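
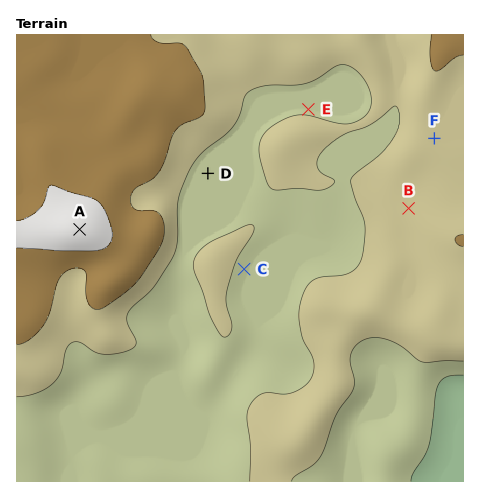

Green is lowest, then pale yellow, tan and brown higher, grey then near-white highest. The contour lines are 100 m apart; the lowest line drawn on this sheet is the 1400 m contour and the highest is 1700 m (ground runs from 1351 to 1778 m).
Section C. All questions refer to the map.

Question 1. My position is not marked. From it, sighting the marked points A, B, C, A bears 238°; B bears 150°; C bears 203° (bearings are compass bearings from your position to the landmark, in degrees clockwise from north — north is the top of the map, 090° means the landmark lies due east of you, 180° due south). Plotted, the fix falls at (329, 72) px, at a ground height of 1500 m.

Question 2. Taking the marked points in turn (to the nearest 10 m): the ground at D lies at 1480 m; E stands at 1480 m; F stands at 1550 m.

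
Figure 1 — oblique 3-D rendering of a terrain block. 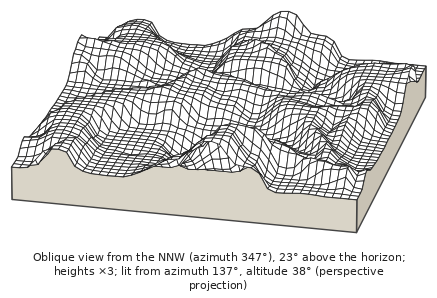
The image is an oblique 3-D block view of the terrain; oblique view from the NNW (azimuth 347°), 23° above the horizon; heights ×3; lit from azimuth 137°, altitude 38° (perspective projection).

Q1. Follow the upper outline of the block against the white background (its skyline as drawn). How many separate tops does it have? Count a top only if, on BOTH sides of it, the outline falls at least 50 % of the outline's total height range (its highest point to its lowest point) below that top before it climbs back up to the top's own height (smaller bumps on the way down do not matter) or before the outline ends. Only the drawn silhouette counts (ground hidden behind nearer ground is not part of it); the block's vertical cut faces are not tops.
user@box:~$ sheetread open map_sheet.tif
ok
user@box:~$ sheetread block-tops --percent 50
0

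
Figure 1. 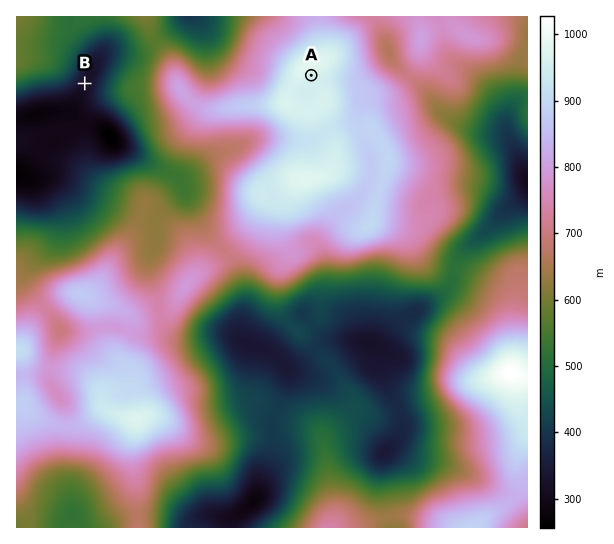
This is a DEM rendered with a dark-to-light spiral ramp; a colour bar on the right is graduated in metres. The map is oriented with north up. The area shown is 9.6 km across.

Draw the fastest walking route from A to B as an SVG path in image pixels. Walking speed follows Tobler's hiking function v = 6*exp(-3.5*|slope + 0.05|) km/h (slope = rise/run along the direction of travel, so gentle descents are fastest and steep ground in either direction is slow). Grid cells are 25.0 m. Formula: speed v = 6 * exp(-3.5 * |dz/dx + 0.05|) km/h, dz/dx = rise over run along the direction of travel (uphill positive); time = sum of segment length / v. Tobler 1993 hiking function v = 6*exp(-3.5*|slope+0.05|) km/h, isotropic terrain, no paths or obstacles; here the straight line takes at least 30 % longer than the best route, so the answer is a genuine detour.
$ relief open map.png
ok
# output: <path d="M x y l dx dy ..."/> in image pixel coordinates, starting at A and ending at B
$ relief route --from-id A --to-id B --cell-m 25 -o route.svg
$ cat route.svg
<path d="M311 75l-16 8-4 0-13 7-5 5-75 38-24 0-72-36-11-11-5-3-1 0"/>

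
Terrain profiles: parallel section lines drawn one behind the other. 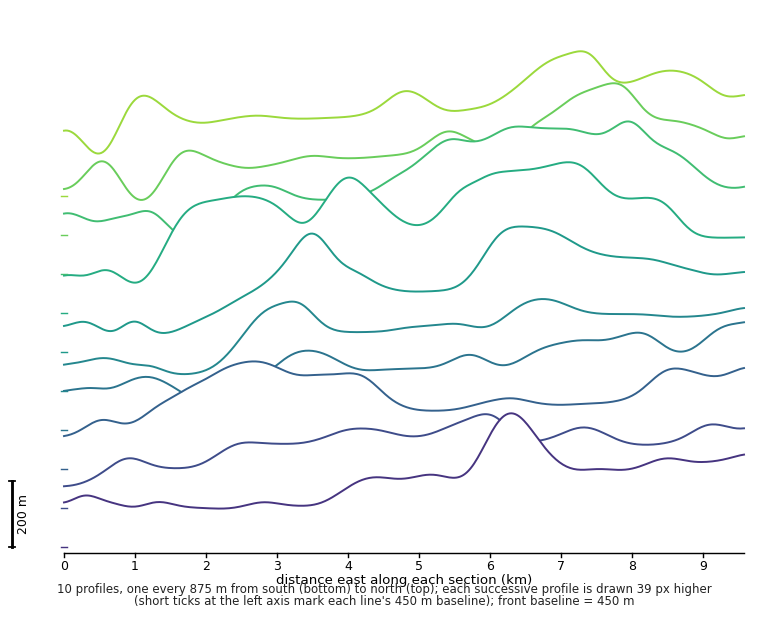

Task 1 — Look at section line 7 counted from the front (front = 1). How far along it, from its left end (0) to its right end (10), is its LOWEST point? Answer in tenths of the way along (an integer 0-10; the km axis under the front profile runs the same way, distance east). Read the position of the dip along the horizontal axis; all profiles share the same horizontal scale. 1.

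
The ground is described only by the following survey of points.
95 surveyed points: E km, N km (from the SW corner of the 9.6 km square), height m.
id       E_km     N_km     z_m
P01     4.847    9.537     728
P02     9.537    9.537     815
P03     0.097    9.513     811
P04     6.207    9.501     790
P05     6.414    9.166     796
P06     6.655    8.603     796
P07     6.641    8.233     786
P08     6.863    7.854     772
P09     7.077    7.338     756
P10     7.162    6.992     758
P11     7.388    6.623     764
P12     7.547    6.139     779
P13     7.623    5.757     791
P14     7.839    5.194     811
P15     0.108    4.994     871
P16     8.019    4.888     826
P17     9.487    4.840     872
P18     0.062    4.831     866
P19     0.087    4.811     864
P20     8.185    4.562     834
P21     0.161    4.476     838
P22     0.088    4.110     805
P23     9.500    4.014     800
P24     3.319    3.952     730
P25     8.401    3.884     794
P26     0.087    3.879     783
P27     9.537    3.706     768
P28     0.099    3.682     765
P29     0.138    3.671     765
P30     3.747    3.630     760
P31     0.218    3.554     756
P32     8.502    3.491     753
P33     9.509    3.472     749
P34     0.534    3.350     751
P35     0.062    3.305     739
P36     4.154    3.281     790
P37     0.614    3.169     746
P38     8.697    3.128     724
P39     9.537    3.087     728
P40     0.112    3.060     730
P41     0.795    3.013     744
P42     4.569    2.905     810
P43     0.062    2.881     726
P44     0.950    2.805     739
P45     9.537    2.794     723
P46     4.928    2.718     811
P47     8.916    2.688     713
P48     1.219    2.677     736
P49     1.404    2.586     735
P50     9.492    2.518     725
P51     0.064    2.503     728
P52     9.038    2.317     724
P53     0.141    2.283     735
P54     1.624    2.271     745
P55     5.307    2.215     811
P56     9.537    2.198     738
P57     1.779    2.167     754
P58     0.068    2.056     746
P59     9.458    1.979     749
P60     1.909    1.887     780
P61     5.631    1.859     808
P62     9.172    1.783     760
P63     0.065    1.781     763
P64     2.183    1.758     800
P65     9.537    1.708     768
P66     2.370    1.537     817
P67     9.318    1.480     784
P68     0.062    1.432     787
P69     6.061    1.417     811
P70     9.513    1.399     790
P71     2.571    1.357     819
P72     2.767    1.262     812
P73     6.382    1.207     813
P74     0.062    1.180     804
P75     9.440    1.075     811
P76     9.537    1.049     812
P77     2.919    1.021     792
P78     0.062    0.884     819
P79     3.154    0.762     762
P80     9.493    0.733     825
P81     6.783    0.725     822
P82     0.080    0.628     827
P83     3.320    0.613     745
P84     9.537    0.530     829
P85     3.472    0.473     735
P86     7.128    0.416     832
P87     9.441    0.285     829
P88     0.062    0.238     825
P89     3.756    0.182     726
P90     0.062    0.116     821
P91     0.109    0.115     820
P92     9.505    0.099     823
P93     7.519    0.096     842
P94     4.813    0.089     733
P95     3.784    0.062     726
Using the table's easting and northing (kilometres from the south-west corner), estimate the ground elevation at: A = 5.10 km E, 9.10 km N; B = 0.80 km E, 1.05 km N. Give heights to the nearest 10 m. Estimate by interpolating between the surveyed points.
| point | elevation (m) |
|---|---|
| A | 720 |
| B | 820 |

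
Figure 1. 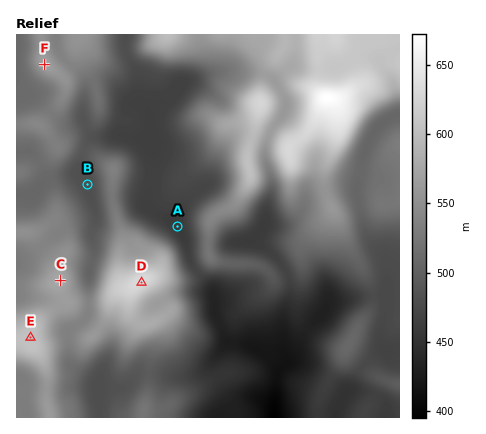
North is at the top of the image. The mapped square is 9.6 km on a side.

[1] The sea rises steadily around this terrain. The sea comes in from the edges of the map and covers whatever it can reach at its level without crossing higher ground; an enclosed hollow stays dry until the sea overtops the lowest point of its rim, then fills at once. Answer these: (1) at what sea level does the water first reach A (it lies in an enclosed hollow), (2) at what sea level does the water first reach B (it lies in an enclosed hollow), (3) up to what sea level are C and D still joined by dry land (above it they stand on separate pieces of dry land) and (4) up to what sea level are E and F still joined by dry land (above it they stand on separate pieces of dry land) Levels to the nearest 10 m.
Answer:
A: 470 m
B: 490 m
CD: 540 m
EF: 510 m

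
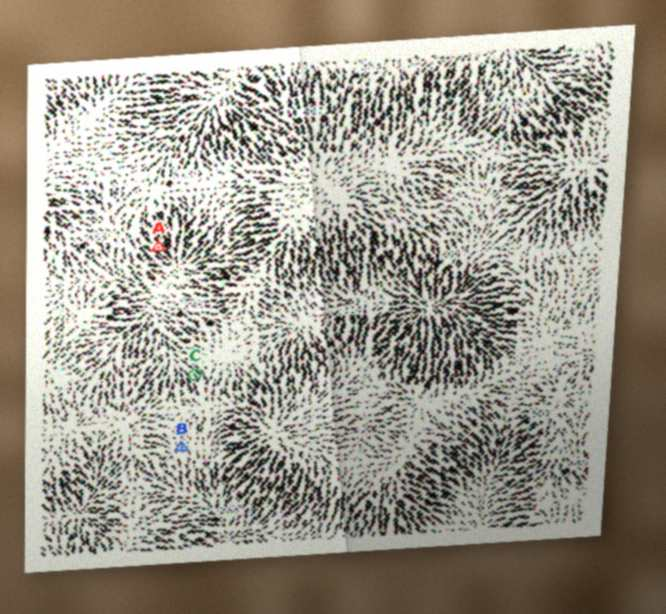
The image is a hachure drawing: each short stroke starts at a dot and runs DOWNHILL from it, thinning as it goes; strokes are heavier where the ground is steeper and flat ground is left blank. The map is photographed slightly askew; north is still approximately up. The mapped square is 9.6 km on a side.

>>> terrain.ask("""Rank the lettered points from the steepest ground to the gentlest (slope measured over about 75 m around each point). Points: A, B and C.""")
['A', 'C', 'B']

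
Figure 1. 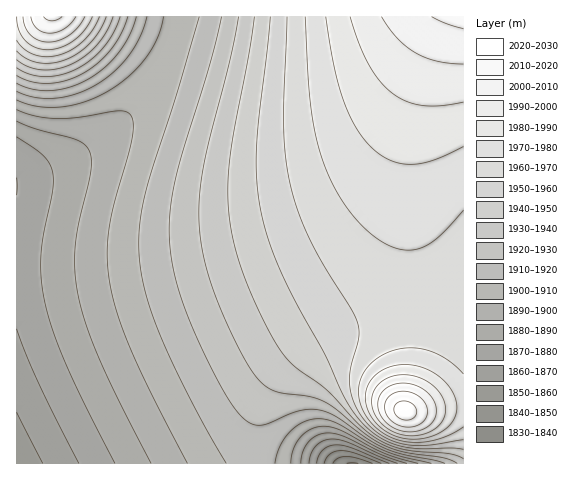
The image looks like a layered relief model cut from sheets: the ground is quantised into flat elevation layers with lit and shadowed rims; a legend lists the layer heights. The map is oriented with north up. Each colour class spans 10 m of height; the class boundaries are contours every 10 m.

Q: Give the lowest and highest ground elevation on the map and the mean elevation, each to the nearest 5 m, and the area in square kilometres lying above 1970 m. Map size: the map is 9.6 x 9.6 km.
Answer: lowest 1840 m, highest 2025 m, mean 1935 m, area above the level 19.8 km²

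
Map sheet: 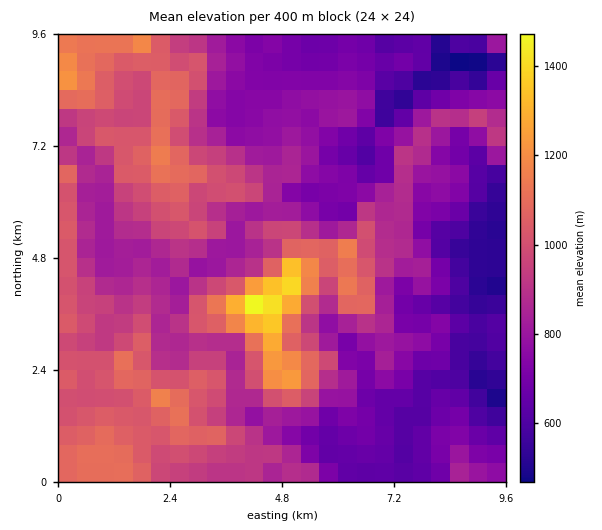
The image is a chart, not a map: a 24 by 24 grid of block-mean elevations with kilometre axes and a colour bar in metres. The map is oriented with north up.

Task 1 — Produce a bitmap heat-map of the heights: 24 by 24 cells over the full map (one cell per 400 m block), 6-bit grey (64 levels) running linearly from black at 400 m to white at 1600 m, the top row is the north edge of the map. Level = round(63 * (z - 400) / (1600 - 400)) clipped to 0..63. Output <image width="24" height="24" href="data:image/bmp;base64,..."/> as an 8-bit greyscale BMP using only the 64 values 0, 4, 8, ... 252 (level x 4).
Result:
<image width="24" height="24" href="data:image/bmp;base64,Qk12BgAAAAAAADYEAAAoAAAAGAAAABgAAAABAAgAAAAAAEACAAATCwAAEwsAAAABAAAAAAAAAAAAAAEBAQACAgIAAwMDAAQEBAAFBQUABgYGAAcHBwAICAgACQkJAAoKCgALCwsADAwMAA0NDQAODg4ADw8PABAQEAAREREAEhISABMTEwAUFBQAFRUVABYWFgAXFxcAGBgYABkZGQAaGhoAGxsbABwcHAAdHR0AHh4eAB8fHwAgICAAISEhACIiIgAjIyMAJCQkACUlJQAmJiYAJycnACgoKAApKSkAKioqACsrKwAsLCwALS0tAC4uLgAvLy8AMDAwADExMQAyMjIAMzMzADQ0NAA1NTUANjY2ADc3NwA4ODgAOTk5ADo6OgA7OzsAPDw8AD09PQA+Pj4APz8/AEBAQABBQUEAQkJCAENDQwBEREQARUVFAEZGRgBHR0cASEhIAElJSQBKSkoAS0tLAExMTABNTU0ATk5OAE9PTwBQUFAAUVFRAFJSUgBTU1MAVFRUAFVVVQBWVlYAV1dXAFhYWABZWVkAWlpaAFtbWwBcXFwAXV1dAF5eXgBfX18AYGBgAGFhYQBiYmIAY2NjAGRkZABlZWUAZmZmAGdnZwBoaGgAaWlpAGpqagBra2sAbGxsAG1tbQBubm4Ab29vAHBwcABxcXEAcnJyAHNzcwB0dHQAdXV1AHZ2dgB3d3cAeHh4AHl5eQB6enoAe3t7AHx8fAB9fX0Afn5+AH9/fwCAgIAAgYGBAIKCggCDg4MAhISEAIWFhQCGhoYAh4eHAIiIiACJiYkAioqKAIuLiwCMjIwAjY2NAI6OjgCPj48AkJCQAJGRkQCSkpIAk5OTAJSUlACVlZUAlpaWAJeXlwCYmJgAmZmZAJqamgCbm5sAnJycAJ2dnQCenp4An5+fAKCgoAChoaEAoqKiAKOjowCkpKQApaWlAKampgCnp6cAqKioAKmpqQCqqqoAq6urAKysrACtra0Arq6uAK+vrwCwsLAAsbGxALKysgCzs7MAtLS0ALW1tQC2trYAt7e3ALi4uAC5ubkAurq6ALu7uwC8vLwAvb29AL6+vgC/v78AwMDAAMHBwQDCwsIAw8PDAMTExADFxcUAxsbGAMfHxwDIyMgAycnJAMrKygDLy8sAzMzMAM3NzQDOzs4Az8/PANDQ0ADR0dEA0tLSANPT0wDU1NQA1dXVANbW1gDX19cA2NjYANnZ2QDa2toA29vbANzc3ADd3d0A3t7eAN/f3wDg4OAA4eHhAOLi4gDj4+MA5OTkAOXl5QDm5uYA5+fnAOjo6ADp6ekA6urqAOvr6wDs7OwA7e3tAO7u7gDv7+8A8PDwAPHx8QDy8vIA8/PzAPT09AD19fUA9vb2APf39wD4+PgA+fn5APr6+gD7+/sA/Pz8AP39/QD+/v4A////AJCUlJSMeHRwbGxsYGhkRDQ0NDA0PFxUTJCUlJSIfHx4dHBsbGBENDQ4NCw0QFREQIiMkIyEhJCMjHhoVEg8NDw8OCw0REQ4NICEiISEjJiAdGBQXFRQPERANDAwOEAsJHx8fICIoJSEfGRkgIh0VFA8NDQwODQkFIh8gJCMgICIhGR8qLCQaFhATEAwLCgYHICAgJSEaGR0dFyEsKSQeERAXEg8PCggJHh0cHiIZGBoZGSYuIx4WEBQVFBMQCgoLIR8bHB8YGiEjKTAyJRsUFxoYEBASDAoLIR0dGhwZFyAmLzg1LiAZJCQXDw4MCQgIIB0ZGBoYFRoeISwxNCgeJyMWERQQCgYFIRoWFhgWGRQVGBojMSkiJSEaFhcQCQcHIRgWFxYYGxkVFRcaIyQjJx8aGRQLCAcHIRkWGRkeHiAdFRoeHhoWGCAZGBAMCgcGIRgWGx0gIR4aFxUWFhMQEBsYGREQDggHIBcWHR8iIx4fIB4YEhARERMXGRITEQwIJBkYIiImJCQgHhsYGBMSEQ4PGRUUEwwKGxcbISMnJB4dGhYWGBUQDgsPGxkSDwwVGB4hISElHxoXExMUFRQRDwwRFBoVEBMbGx0fHh4lIRoTEhMTFBMVFREJDRUaGR0ZJCUiHx4lJBwTEhISExQUFRMJBw0PERITKyciHx4kIyAVExIREhEREhEMCgYHCgcOKSUkIiIiHyAXFBEREA8PEBAODw0FBAQGJyYmJikiHBsWExESEA4PEA8MDA0GCgoVA=="/>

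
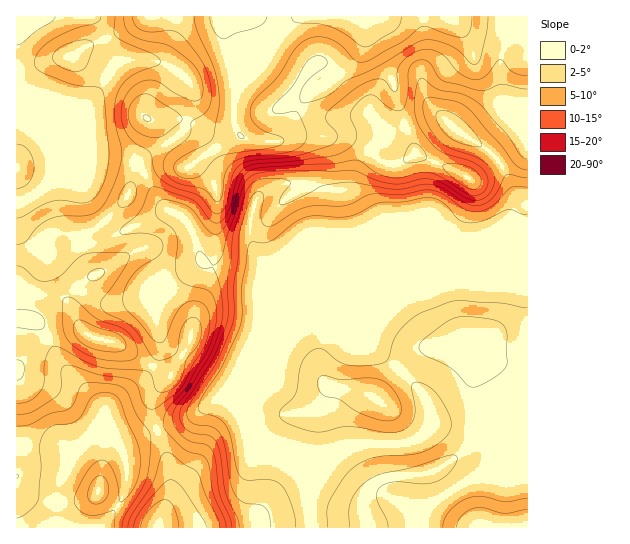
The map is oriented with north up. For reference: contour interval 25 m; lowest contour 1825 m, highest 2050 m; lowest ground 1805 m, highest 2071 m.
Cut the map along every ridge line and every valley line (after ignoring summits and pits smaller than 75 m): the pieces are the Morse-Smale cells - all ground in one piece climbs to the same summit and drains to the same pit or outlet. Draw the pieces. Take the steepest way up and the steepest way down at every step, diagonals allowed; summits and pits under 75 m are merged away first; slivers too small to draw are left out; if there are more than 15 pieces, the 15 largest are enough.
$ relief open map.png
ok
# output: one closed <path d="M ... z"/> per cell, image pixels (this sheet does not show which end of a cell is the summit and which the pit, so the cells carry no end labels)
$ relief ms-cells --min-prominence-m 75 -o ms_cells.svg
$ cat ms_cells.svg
<path d="M527 16l-510 0-1 186 7-1 14-8 28-29 9-5 39-2 22 4 5 4 20 37 7 7 12 6 9 8 15 40 67 18 6 6 6 18 88 3 13-21 47-11 21-11 40 11 36-1z"/><path d="M457 265l-10 2-17 9-44 9-6 5-10 18-89-2 0 11-4 12-21 41-17 21 0 6 9 33 9 15 33 6 22 12-4 22 0 21 3 22 217-1 0-252-37 1z"/><path d="M113 157l-39 2-9 5-28 29-21 10 1 242 34 2 11 2 9 7 28-29 6-12 2 8 14 25 13-9 51-19 28-19 20-6 8-6 19-26 20-41 1-20-5-15-6-6-67-18-12-36-12-12-12-6-7-7-20-37-9-5z"/><path d="M238 392l-25 9-28 19-28 9-32 15-4 5 6 16-2 25-6 15-18 22 209 1-2-43 4-22-22-12-33-6-9-15z"/><path d="M105 415l-6 12-28 29-9-7-11-2-35-1 1 82 84 0 4-5 19-29 3-9 0-20-3-11-17-31z"/>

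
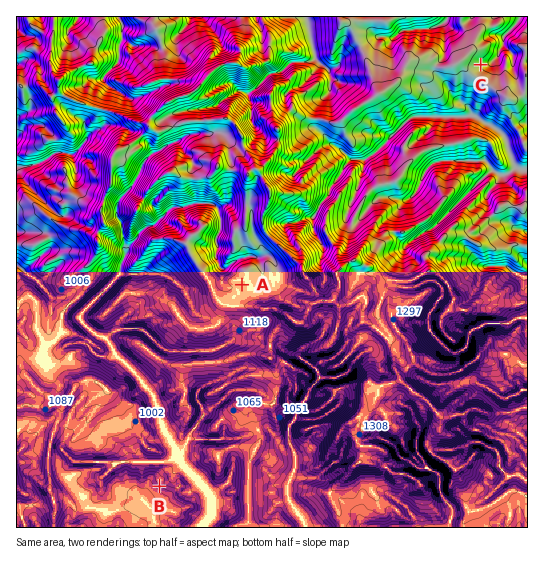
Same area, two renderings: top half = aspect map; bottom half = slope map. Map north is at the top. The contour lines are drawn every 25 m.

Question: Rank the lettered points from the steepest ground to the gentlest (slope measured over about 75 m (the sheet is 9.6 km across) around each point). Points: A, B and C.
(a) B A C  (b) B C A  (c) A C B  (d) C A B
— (b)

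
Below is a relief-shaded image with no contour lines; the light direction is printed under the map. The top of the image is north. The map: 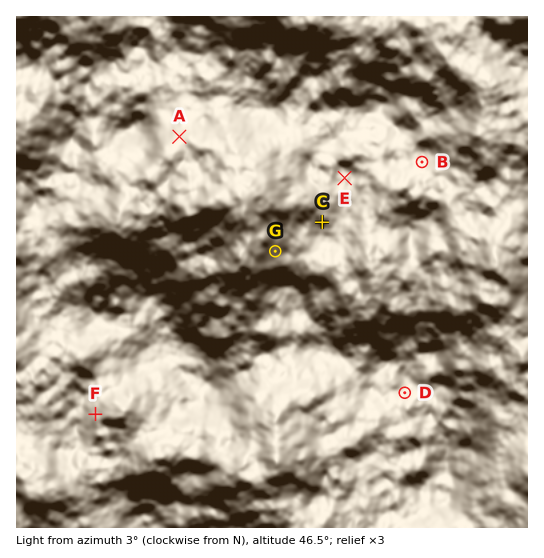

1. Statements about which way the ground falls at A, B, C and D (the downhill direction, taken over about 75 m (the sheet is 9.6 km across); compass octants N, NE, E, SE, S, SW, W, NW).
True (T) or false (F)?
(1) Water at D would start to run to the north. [T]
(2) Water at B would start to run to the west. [F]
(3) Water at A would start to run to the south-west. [F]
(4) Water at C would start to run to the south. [T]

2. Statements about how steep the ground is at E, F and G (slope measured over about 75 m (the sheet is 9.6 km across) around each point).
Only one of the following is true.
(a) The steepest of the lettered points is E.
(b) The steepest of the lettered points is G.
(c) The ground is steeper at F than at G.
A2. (b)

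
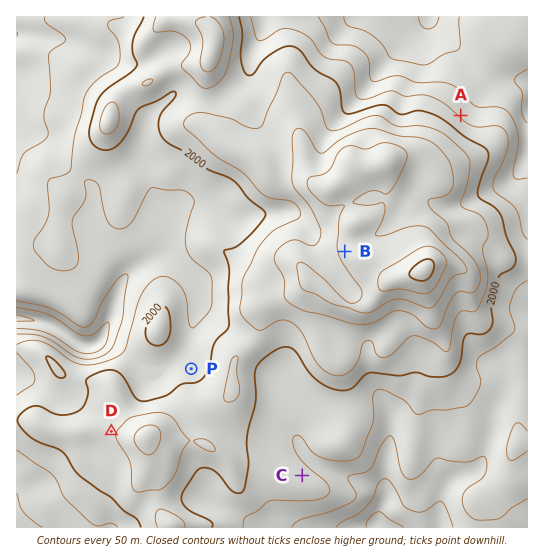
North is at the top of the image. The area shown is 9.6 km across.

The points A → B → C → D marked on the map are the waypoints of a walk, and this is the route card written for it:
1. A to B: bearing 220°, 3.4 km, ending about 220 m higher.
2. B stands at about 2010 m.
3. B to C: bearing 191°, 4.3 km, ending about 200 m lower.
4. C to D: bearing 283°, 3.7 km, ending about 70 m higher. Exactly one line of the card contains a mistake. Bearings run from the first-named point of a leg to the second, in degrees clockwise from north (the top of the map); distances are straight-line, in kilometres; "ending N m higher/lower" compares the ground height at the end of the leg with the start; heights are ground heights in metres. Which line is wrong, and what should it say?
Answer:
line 2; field height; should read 2170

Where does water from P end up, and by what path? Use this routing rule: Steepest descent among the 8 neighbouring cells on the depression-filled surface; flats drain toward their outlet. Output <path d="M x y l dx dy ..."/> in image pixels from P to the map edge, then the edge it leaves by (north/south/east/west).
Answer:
<path d="M191 369l0-6-5-5 0-11 3-5 0-4 2-7 0-4 2-1 0-4 1-1 1-8 3-6 0-20-3-2 0-3-4-4 0-1-18-19-20 0-3 3-13 6-15 14-8 20 0 4-1 1 0 4-2 1-1 8-11 20-6 6-7 0-1-2-6 0-4-2-2 0-10-8-13-8-3 0-9-4-5 0-2-2-9 0-1-1-4 0"/>
exit: west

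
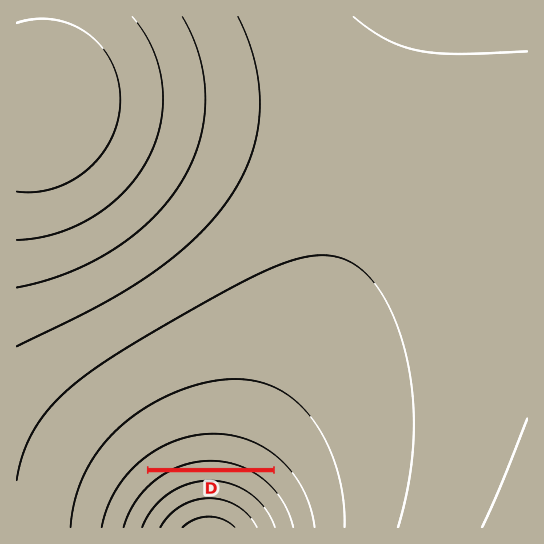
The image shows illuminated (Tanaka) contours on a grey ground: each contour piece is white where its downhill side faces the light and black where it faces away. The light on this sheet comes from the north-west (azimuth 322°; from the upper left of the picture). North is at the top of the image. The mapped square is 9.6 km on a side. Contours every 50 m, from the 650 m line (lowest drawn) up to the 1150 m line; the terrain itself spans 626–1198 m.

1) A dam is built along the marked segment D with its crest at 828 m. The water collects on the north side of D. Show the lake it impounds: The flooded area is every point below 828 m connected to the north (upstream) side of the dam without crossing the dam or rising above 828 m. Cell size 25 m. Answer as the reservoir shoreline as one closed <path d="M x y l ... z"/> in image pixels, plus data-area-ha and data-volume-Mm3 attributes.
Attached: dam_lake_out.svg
<path d="M218 447l-23 1-16 4-17 8-10 7 117 0-19-12-16-6-15-1-1-1z" data-area-ha="60" data-volume-Mm3="9.97"/>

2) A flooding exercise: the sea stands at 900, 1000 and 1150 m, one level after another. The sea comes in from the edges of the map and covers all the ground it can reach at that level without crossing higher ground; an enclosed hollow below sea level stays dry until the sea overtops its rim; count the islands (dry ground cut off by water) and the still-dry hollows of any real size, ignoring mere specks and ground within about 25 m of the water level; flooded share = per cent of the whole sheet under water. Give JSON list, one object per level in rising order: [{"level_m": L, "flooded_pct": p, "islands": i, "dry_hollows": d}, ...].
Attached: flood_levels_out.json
[{"level_m": 900, "flooded_pct": 12, "islands": 0, "dry_hollows": 0}, {"level_m": 1000, "flooded_pct": 76, "islands": 0, "dry_hollows": 0}, {"level_m": 1150, "flooded_pct": 94, "islands": 0, "dry_hollows": 0}]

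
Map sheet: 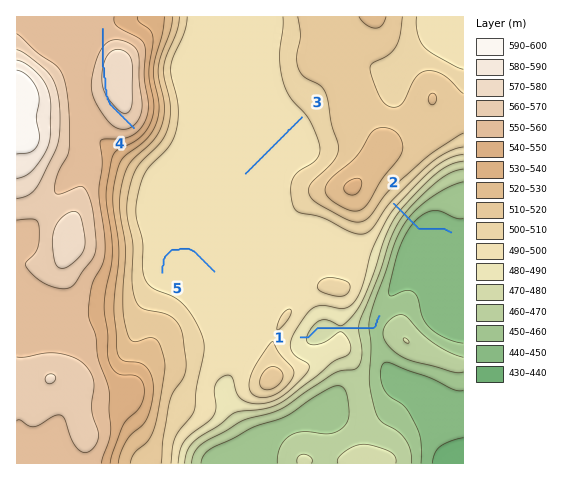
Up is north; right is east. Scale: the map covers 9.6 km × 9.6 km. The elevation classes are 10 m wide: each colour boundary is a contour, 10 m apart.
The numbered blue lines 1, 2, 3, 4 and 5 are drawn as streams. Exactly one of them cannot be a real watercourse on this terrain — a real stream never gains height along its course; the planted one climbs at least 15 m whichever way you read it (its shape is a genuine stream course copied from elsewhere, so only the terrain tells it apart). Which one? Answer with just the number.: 4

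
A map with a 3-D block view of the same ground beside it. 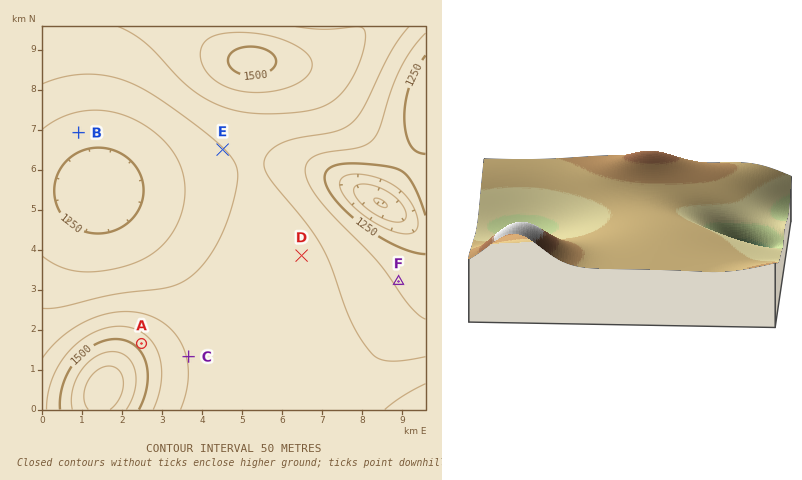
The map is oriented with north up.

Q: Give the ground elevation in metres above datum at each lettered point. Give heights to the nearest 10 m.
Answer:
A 1480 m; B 1270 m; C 1400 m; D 1370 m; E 1350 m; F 1290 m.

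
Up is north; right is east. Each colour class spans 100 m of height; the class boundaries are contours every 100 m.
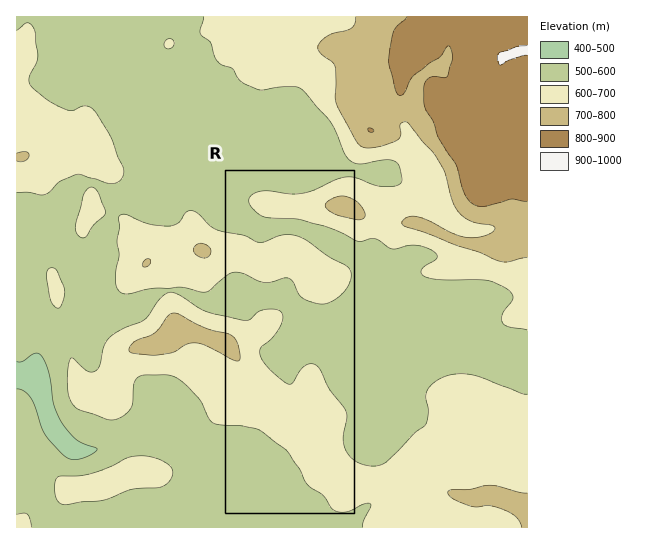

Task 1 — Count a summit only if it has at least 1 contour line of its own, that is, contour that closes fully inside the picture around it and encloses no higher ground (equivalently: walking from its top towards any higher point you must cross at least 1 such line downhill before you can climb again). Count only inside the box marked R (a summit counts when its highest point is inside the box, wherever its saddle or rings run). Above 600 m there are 1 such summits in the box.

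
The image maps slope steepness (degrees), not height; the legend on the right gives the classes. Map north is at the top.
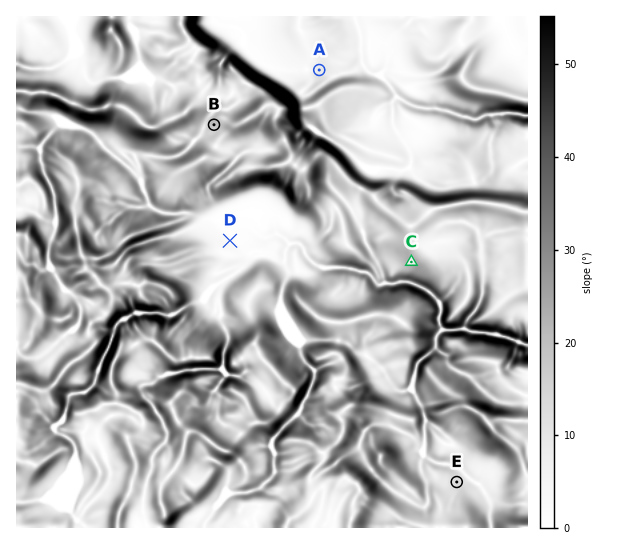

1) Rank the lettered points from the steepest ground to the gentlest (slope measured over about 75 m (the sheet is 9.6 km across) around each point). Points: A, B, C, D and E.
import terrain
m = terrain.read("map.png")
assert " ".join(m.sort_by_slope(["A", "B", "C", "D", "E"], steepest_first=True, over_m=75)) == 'C B E A D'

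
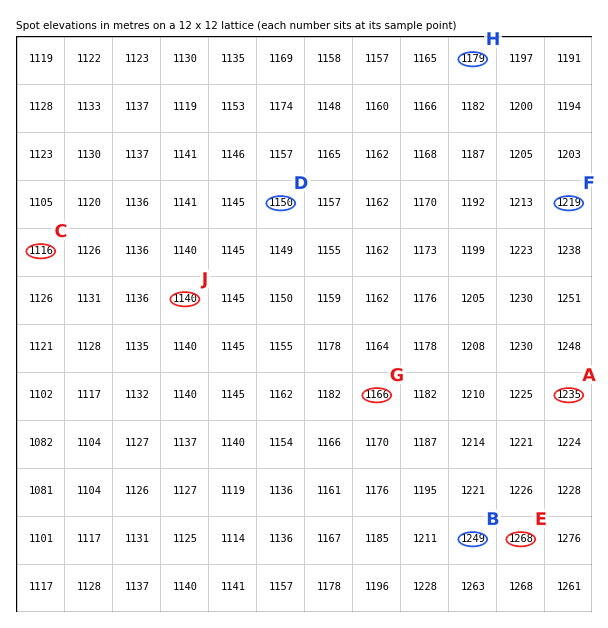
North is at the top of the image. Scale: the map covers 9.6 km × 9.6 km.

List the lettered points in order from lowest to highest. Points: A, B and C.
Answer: C A B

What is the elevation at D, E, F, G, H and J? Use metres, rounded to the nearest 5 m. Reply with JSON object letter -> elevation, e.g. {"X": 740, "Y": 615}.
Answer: {"D": 1150, "E": 1270, "F": 1220, "G": 1165, "H": 1180, "J": 1140}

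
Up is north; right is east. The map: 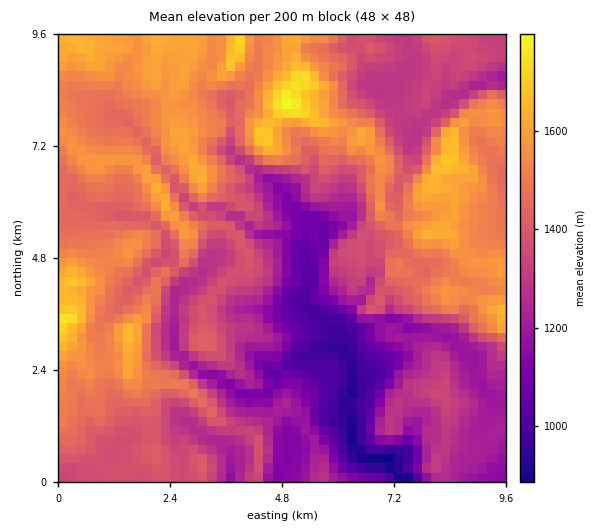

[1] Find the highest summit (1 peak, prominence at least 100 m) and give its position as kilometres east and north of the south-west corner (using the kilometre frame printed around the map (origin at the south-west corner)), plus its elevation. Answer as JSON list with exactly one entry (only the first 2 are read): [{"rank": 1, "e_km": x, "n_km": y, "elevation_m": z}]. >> [{"rank": 1, "e_km": 4.94, "n_km": 8.09, "elevation_m": 1809}]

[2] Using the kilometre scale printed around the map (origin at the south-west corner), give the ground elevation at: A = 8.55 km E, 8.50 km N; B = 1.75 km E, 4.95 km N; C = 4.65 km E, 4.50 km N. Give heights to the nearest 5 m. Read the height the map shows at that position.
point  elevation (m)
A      1315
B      1530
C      1240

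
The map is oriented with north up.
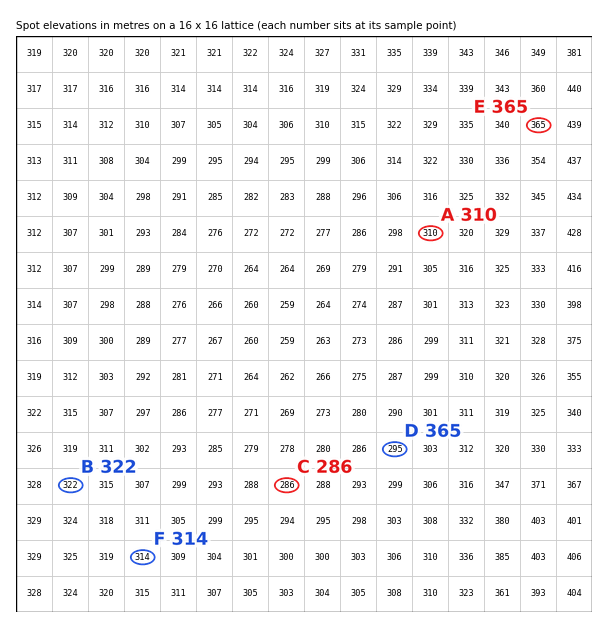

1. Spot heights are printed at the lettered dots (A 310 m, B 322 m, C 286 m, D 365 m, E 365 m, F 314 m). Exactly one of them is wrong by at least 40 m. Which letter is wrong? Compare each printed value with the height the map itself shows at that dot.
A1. D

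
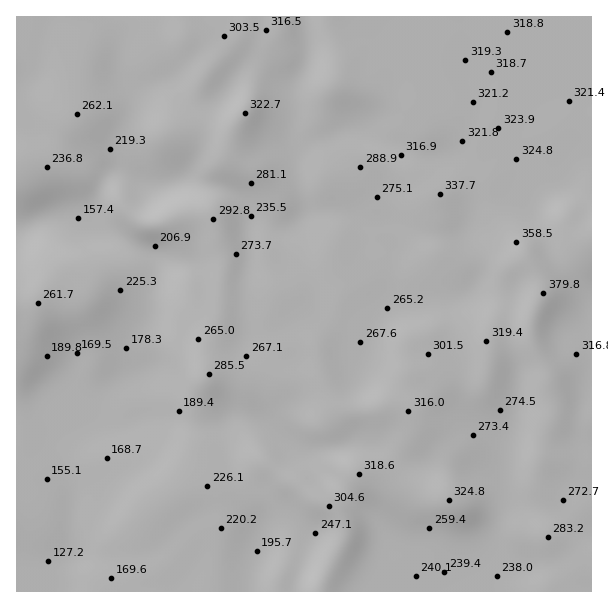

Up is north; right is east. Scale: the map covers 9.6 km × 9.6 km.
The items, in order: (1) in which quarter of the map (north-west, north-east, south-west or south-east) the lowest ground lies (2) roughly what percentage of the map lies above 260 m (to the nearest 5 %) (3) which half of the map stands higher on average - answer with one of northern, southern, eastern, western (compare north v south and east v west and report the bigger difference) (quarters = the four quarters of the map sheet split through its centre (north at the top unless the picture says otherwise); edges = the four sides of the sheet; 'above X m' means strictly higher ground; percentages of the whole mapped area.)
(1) The lowest point lies in the south-west quarter of the map.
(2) Roughly 60 % of the ground is higher than 260 m.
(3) On average the eastern half of the map is the higher ground.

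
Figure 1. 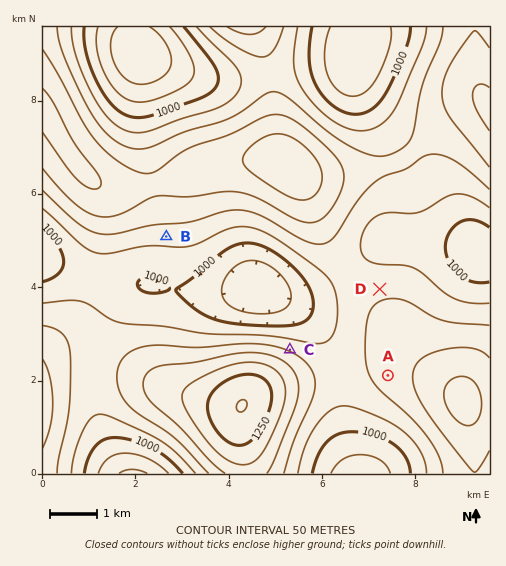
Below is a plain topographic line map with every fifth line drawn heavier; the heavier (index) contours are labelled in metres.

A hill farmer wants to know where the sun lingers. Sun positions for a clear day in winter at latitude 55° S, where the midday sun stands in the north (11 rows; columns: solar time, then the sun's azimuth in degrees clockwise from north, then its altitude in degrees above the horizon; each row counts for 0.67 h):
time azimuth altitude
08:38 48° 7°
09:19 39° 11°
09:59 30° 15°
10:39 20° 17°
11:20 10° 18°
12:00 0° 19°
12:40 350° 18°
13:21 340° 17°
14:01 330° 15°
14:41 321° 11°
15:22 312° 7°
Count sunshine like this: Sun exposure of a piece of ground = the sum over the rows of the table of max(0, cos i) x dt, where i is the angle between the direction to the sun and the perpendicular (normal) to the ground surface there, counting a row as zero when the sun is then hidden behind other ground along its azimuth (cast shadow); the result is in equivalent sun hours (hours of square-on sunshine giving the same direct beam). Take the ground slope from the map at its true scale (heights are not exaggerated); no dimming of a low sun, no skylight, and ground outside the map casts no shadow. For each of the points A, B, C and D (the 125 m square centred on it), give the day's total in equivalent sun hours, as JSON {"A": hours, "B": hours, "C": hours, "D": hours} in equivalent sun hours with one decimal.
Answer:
{"A": 1.6, "B": 1.1, "C": 2.8, "D": 2.2}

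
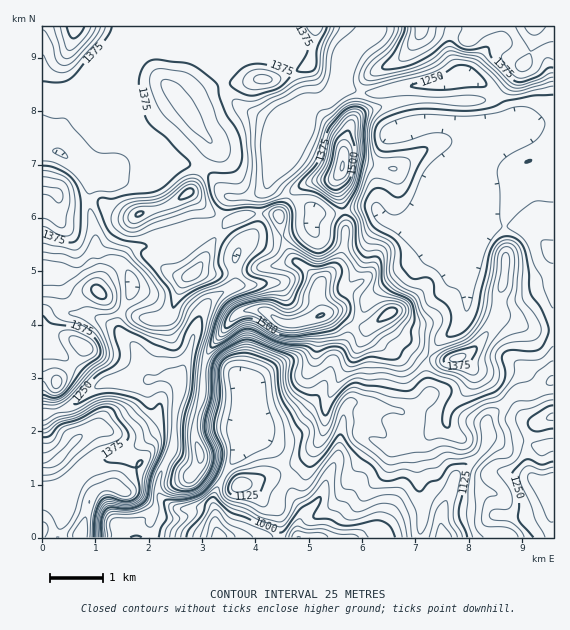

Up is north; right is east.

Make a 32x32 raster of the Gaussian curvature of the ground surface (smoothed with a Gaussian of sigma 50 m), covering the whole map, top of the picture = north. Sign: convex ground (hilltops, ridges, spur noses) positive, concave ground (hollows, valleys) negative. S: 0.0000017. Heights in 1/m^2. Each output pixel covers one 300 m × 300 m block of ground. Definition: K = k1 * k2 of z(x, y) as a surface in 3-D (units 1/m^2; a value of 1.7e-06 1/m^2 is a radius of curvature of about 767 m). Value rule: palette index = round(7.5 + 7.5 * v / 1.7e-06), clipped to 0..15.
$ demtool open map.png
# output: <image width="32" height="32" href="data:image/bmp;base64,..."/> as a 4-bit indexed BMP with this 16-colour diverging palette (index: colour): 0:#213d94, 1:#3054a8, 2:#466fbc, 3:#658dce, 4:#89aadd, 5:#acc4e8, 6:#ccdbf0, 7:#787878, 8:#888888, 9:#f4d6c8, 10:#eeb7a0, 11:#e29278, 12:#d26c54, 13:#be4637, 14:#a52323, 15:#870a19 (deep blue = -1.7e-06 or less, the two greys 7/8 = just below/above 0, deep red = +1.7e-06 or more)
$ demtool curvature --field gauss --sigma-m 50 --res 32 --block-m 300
<image width="32" height="32" href="data:image/bmp;base64,Qk12AgAAAAAAAHYAAAAoAAAAIAAAACAAAAABAAQAAAAAAAACAAATCwAAEwsAABAAAAAAAAAAlD0hAKhUMAC8b0YAzo1lAN2qiQDoxKwA8NvMAHh4eACIiIgAyNb0AKC37gB4kuIAVGzSADdGvgAjI6UAGQqHAIXIh4eHiHhXiWh4iIh3iXd4V/Q3l4eImHd4iHeHiIaHeIBfQmSIh3Z4d4iHd3eIeHd3iGXPQveHh4h3d3iId4iId3eGhsN3dneHh4d4aIeId4eGl7nEh4iIl3iHd5V4aGqHl3ZliYiHh1mId3iYh3iHeod3ZYh3h4mHeIh3eXiIZYeHeHeWd3d3iYd3h2hXiLx4d4eIl4h5l3h3eJl4iHh2WGeHhz+JqGdmeIdZaHd4h5xHd3YMmIZXuXeHHpeYh3ioiHdpWoiJZleIeIiGd4d4ZneomG9EqHuEeHV3l3eHd3hlh1l2qZlnl3r2h4hnh3d7iYhohIdZiKZUhYd3mIiId3iHi4VKeSp1uZh4eHh3iHeHh4iJeXl6V4d3iIe6eHiHdnd3Z4hyrEd4Z4eHaHh5d3qIeHaIdoesiHiHiHeId3dqlXdWofeJAqd3iIeIeIlnd4ifimmCeIaId4iId3iIeId4ZViHd1fpeIiIh3iHd3h3d4d4h4iYqTeHiHd4h3h4d3h3iIiIiLmJh4d3d4d3iHd3iHiHiIaHqoh3eIiHh4h3d3iHd4h1jxaIh3d4h3d3d3iId3eHh3Nnd3eIZod3eHd4iHd6toZ2eId4iHmXd3iHeHeId3apd5iIeJh5lYiHd3eHd3eIdod3aIW0eGd4l3d4h3d3d4lnioeFl3iH"/>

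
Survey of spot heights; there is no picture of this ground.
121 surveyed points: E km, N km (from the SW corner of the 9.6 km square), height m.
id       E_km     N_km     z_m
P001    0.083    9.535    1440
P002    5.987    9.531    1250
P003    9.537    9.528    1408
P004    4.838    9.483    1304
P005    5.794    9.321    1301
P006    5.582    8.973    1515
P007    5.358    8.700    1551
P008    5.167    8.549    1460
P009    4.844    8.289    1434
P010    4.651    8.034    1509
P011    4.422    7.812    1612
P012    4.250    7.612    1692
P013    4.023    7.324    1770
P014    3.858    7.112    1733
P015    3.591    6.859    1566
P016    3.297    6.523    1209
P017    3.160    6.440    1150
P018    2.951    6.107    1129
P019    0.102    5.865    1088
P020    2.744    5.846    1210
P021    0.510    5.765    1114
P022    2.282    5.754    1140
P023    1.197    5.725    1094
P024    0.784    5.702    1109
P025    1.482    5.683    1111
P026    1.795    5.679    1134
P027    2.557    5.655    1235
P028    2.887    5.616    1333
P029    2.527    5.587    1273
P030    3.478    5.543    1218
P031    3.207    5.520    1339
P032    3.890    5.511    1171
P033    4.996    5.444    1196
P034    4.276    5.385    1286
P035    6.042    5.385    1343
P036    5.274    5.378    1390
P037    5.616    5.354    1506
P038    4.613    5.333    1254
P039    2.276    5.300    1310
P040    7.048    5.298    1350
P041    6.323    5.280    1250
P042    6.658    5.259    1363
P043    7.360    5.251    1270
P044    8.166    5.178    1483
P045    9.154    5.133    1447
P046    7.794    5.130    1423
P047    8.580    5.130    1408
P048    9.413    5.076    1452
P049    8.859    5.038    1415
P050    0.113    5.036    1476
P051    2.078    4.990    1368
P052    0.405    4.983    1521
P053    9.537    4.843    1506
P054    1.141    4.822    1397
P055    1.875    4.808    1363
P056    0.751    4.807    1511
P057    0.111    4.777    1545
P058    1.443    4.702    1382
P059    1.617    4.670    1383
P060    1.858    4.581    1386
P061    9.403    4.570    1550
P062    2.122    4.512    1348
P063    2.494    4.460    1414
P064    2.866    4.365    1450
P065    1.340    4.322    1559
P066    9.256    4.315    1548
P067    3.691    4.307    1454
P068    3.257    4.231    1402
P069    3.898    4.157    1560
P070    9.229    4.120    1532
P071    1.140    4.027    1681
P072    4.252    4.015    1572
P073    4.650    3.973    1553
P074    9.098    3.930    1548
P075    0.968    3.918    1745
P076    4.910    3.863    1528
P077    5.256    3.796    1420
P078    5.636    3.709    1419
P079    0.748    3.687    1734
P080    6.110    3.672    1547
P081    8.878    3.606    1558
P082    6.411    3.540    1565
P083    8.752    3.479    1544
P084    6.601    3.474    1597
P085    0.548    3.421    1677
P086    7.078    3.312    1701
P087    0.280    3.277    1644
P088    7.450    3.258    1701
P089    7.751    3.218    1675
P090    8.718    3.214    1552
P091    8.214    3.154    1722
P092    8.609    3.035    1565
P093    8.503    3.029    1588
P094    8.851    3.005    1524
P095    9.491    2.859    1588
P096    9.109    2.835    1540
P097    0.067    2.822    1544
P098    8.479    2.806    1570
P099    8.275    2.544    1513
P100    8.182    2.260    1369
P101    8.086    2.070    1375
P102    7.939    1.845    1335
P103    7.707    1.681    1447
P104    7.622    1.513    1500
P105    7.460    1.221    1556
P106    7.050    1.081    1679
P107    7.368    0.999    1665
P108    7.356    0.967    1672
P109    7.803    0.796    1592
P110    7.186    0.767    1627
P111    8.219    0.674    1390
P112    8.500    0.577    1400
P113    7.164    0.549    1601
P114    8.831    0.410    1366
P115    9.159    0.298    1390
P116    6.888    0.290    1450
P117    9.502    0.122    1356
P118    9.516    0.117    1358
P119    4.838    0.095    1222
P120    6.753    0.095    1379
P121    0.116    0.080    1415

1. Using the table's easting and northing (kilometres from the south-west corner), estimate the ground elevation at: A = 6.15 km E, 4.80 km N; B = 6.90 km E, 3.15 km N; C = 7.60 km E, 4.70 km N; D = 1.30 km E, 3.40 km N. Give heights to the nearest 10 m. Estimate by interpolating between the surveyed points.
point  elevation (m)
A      1320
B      1630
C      1340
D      1810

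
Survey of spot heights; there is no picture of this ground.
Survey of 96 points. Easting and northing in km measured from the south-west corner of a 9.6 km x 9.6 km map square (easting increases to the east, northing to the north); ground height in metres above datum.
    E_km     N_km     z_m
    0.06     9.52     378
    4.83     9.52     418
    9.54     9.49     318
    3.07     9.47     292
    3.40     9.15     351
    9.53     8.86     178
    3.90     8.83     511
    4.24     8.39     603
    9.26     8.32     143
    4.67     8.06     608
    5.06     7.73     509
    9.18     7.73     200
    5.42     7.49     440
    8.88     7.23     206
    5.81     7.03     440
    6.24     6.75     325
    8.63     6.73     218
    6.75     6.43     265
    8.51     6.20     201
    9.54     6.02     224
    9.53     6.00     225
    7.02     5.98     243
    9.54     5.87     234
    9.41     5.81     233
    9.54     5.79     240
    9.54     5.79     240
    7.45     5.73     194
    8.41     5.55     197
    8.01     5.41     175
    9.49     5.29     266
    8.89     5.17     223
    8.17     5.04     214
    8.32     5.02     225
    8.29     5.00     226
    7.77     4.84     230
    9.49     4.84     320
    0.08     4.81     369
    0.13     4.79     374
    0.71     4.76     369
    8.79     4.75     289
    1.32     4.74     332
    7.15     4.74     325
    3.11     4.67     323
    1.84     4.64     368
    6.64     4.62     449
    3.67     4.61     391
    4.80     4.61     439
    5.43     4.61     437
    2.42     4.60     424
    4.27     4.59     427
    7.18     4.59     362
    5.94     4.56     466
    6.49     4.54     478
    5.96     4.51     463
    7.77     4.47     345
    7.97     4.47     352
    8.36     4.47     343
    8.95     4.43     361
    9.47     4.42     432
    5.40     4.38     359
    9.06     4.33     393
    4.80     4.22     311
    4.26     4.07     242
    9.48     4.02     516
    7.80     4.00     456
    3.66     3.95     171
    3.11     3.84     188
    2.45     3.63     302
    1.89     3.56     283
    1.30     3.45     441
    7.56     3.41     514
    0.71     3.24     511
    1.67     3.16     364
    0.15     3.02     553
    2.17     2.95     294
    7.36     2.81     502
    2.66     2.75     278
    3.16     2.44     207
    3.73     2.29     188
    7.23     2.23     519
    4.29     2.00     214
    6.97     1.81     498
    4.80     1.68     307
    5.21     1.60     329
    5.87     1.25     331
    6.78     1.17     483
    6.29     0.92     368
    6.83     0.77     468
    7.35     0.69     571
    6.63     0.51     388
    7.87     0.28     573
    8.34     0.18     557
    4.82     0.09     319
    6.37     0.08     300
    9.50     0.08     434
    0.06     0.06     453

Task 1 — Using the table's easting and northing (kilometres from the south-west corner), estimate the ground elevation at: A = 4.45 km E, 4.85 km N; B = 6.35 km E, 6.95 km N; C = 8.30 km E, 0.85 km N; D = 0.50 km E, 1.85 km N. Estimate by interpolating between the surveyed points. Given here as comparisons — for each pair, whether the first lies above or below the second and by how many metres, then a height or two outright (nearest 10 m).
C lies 250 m above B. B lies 210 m below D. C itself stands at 560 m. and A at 480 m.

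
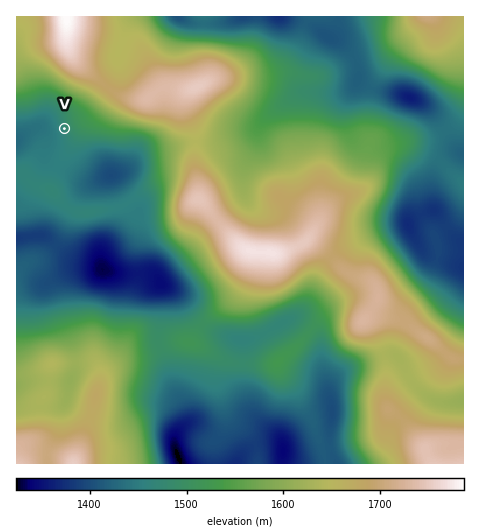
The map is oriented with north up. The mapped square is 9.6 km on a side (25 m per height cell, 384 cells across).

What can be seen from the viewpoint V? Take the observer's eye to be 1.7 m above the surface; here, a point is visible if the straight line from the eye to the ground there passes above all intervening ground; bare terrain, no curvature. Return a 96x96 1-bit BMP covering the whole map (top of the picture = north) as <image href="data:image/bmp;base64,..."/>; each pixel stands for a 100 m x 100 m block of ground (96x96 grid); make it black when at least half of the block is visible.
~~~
<image width="96" height="96" href="data:image/bmp;base64,Qk2+BAAAAAAAAD4AAAAoAAAAYAAAAGAAAAABAAEAAAAAAIAEAAATCwAAEwsAAAIAAAAAAAAA////AAAAAACAAAAAAAAAAAAAAAAAfAAAAAAAAAAAAAAA/gAAAAAAAAAAAAAB/wAAAAAAAAAAAAAB/wAAAAAAAAAAAAD+fwAAAAAAAAAAAAD+PwAAAAAAAAAAAAD8PgAAAAAAAAAAAADwHgAAAAAAAAAAAACADgAAAAAAAAAAAAAABgAAAAAAAAAAAAAABgAAAAAAAAAAAAAABgAAAAAAAAAAAAAABgAAAAAAAAAAAAAAAwAAAAAAAAAAAAAAA4AAAAAAAAAAAAAAA8AAAAAAAAAAAAAAA+AAAAAAAAAAAAAAAfAAAAAAAAAAAAAAAPAAAAAAAAAAAADgAPgAAAAAAAAAAAD4AHwAAAAAAAAAAAD//v4AAAAAAAAAAAD///8AAAAAAAAAAAD///8AAAAAAAAAAAD///+BAAAAAAAAAAD///+B/gAAAAAAAAD////D/wAAAAAAAAD////j/wAAAAAAAAD//////wAAAAAAAAD//////gAAAAAAAAD/////4AAAAAAAAAD/////AAAAAAAAAAAA/+AAAAAAAAAAAAAAPwAAAAgAAAAAAAAAAAAAAAwAAAAAAAAAAAAAAAwAAAAAAAAAAAAAAAgAAAAAAAAAAAAAABAAAAAAAAAAAAAAAAAAAAAAAAAAAAAAAAAAAAAAAAAAAAAAAAAAAAAAAAAAAAAAAAAAAAAAAAAAAAAAAAAAAAAAAAAAAAAAAAAAAAAAAAAAAAAAAAAAAAAAAAAAAAAAAAAAAAAAAAAAAAAAAAAAAAAAAAAAAAAAAAAAAAAAAAAAAAAAQAAAAAAAAAAAAAAA4AAAAAAAAAAAAAAA4AAAAAAAAAAAAAAA4AAAAAAAAAAAAAAA8AAAAAAAAAAAH+AA8AAAAAAAAAAAP+AA+AAAAAAAAAAAPwAAeAAAAAAAAAAAfAAAfAAAAAAAAAAB+AAAfAAAAAAAAAAP+AAAPgAAAAAAAAA/8AAAHgAAAAAAAAA/8AAAHgAAAAAAAAD/8AAADAAAAAAAAAD/4AAABAAAAAAAAAD/4AAAAAAAAAAAAAD/4AAAAAAAAAAAAAD/8AAAAAAAAAAAAAD/8AAAAAAAAAAAAAD/4AAAAAAAAAAAAAD/4AAAAAAAAAAAAAD/4AAAAAAAAAAAAAD/8AAAAAAAAAAAAAD/8AAAAAAAAAAAAAD/8AAAAAAAAAAAAAD/4A/wAAAAAAAAAAD/4H/gAAAAAAAAAAD////AAAAAAAAAAAD///4AAAAAAAAAAAD///AAAAAAAAAAAAD//+AAAAAAAAAAAAD//8AAAAAAAAAAAAD//wAAAAAAAAAAAAD//gAAAAAAAAAAAAD//AAAAAAAAAAAAAD/8AAAAAAAAAAAAAA/4AAAAAAAAAAAAAAPwAAAAAAAAAAAAAAHAAAAAAAAAAAAAAAAAAAAAAAAAAAAAAAAAAAAAAAAAAAAAAAAAAAAAAAAAAAAAAAAAAAAAAAAAAAAAAAAAAAAAAAAAAAAAAAAAAAAAAAAAAAAAAAAAAAAAAAAAAAAAAAAAAAAAAAAAAAAAAA="/>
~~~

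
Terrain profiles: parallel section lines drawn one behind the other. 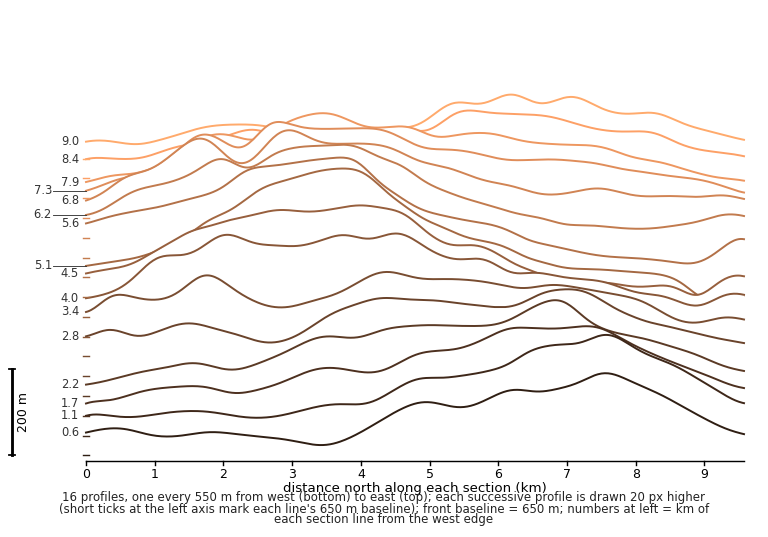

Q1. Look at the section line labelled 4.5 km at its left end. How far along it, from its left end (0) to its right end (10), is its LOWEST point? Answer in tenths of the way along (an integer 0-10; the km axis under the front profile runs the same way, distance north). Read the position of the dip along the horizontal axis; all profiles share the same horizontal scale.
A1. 9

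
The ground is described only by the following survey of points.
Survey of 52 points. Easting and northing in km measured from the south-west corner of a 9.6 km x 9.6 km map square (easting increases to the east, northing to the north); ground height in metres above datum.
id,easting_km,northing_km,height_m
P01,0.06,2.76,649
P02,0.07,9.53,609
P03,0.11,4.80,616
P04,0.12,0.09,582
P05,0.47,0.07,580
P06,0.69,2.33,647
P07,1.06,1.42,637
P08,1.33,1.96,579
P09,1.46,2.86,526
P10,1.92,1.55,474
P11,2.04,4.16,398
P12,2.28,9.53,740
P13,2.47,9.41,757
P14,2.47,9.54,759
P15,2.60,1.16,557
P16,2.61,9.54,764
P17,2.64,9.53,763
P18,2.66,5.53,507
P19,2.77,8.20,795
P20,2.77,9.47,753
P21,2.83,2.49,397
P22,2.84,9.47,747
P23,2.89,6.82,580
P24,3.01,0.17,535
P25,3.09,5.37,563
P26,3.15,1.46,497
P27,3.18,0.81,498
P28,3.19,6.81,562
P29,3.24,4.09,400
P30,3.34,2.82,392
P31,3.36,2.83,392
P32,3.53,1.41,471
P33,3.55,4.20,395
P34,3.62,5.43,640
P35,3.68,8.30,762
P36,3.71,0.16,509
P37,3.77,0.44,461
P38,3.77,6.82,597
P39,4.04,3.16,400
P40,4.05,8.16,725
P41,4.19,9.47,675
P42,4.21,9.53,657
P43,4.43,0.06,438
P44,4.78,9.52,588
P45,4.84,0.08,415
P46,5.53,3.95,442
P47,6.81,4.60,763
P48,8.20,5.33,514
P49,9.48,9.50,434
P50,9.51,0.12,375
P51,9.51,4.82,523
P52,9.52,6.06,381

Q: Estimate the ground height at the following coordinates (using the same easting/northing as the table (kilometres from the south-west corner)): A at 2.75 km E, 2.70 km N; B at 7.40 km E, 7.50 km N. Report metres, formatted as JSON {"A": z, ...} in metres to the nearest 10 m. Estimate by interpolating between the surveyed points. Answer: {"A": 400, "B": 480}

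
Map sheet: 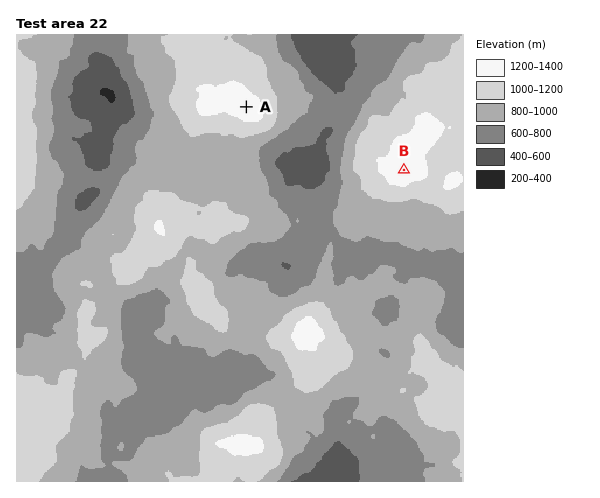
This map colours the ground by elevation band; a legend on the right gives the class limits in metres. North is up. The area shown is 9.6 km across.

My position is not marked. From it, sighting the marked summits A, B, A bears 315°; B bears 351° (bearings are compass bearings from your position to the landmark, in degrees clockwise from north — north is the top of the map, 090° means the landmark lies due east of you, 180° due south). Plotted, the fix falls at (422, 282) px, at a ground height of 830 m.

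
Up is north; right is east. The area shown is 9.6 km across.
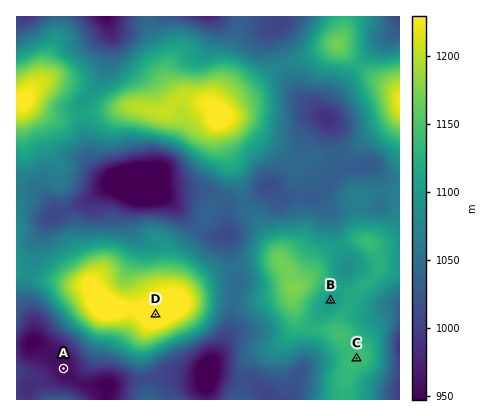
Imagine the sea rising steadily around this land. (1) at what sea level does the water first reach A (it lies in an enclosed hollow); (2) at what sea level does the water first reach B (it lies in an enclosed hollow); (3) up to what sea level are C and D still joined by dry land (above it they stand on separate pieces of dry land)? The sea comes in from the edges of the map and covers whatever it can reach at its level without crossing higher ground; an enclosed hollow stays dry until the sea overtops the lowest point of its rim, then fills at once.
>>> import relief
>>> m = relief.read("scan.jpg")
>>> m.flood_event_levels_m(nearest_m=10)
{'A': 960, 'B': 1110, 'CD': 1070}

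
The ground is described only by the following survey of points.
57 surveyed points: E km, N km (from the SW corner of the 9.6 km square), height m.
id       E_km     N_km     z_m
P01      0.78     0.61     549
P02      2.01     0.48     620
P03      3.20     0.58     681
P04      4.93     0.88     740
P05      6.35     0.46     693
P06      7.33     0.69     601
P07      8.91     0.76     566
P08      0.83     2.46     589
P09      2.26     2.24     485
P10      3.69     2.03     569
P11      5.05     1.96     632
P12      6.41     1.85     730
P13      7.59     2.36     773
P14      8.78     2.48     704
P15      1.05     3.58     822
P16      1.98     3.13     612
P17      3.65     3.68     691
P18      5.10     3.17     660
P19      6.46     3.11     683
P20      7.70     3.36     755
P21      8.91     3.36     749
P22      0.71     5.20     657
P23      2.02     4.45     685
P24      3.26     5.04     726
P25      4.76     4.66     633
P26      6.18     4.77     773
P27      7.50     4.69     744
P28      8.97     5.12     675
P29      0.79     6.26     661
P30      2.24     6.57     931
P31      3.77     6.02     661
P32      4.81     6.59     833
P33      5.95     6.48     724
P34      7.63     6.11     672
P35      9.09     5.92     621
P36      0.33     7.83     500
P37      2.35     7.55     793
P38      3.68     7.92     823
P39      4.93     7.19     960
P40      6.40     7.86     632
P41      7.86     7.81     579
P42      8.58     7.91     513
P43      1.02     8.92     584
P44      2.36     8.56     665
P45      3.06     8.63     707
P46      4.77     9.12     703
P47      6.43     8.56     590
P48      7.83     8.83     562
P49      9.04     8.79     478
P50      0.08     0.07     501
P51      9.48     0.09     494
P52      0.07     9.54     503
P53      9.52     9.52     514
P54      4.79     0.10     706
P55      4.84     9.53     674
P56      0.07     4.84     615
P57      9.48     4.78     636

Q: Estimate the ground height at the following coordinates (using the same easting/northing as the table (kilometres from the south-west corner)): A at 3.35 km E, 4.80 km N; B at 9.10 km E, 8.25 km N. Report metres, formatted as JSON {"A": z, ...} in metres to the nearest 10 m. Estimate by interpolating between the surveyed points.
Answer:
{"A": 750, "B": 530}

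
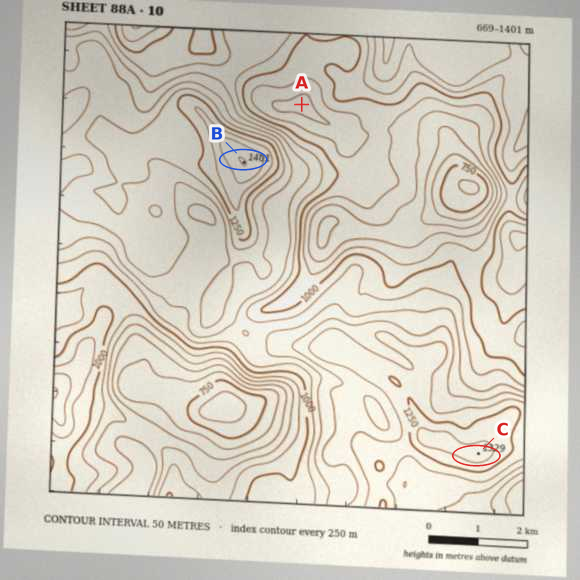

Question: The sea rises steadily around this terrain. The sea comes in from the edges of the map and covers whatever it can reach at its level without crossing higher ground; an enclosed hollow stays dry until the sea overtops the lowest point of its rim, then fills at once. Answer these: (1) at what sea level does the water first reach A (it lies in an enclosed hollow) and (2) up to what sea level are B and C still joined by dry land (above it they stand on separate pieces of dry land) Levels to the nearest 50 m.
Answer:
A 950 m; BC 1100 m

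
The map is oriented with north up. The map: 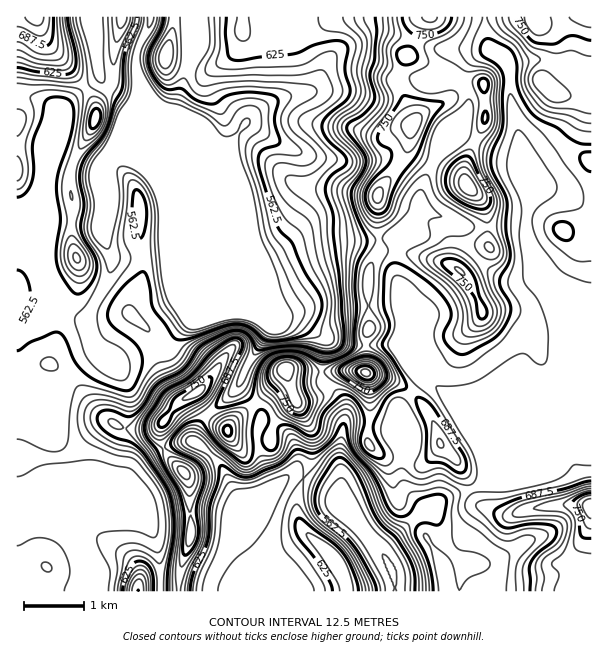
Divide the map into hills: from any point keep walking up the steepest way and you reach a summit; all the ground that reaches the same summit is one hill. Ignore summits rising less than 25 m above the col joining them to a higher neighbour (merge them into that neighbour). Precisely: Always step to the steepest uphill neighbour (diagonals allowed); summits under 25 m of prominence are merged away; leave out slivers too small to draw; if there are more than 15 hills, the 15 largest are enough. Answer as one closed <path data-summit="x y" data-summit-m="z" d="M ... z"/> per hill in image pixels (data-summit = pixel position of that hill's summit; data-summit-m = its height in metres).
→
<path data-summit="366 372" data-summit-m="830" d="M137 98l-28 64 0 18 3 17-9 40 6 12 3 15-3 12-21 42-4 2-19-10-17-20-12-26-10-8-10-1 1 337 60 0 2-2 3-15-3-26-15-24 7-9 7-4 36-35 14-69 0-18-6-15-5-7-9-4-6-7 20 5 15-6 28-6 5-3 10-15 10-11-22-57-4-66-26-67z"/><path data-summit="413 125" data-summit-m="783" d="M483 52l-18 6-16 20-15 2-14 0-31-13-38-12-12-1-4 1-9 8-10 23-4 4-37 10-14 8-13 11-18 27-9 0-26-12 22 24 36 87 9 16 5 1 35-15 34-6 33 0 23-3 4 6 6-2 6-5 6-16 6-9 0-17 6-18 12-24 16-13 14-30 1-12-6-14 1-13 4-6z"/><path data-summit="197 392" data-summit-m="769" d="M140 82l-2 11 0 38 25 61 3 15 2 57 22 57-10 11-10 15-5 3-28 6-15 6-14-4-5 1 14 9 5 7 6 15 0 18-14 69-15 16 27-12 6-10 20-17 24-10 13-4 5 2 4-14 4-8 34-31 11-24 23-36-8-29 0-40-9-15-36-87-47-48-12-4-10-10z"/><path data-summit="459 270" data-summit-m="764" d="M425 210l-5 0-12 27-11 8-1 30 8 28 12 27 10 45 24 23 26 45 8 21 1 14 50-52 21-48 3-10 0-23-6-39-7-15-13-14-20 3-19-8-25-23-10-25z"/><path data-summit="591 506" data-summit-m="786" d="M575 432l-11 0-54 22-26 25-4 7-31 10-25 16 8 0 2 3 10 28 18 20 1 9-3 7 1 13 131-1 0-156-13-1z"/><path data-summit="36 17" data-summit-m="718" d="M92 16l-76 1 0 237 10 2 10 8 12 26 8 10-12-37 5-41 23 0 26 2 5-6 9-27-3-11 0-18 9-19-1-4-5 11-14 19-8 0-36-13-4 0 0-18 11-27 14-15 23-18z"/><path data-summit="468 186" data-summit-m="799" d="M489 50l-13 6-12 15-1 13 6 14-1 12-14 30-16 13-12 24-6 18 0 14 39 15 10 25 25 23 19 8 20-3 13 14 6 15 0-9-26-63 0-16 3-11-3-15 0-33-6-15-9-42-1-33-4-7-6-7z"/><path data-summit="591 17" data-summit-m="770" d="M591 16l-107 1 3 25 3 6 16 14 4 7 1 33 9 42 6 15 1 34 2-1 5-15 6-9 30-18 22-3z"/><path data-summit="336 563" data-summit-m="650" d="M296 475l-6 0-5 3-13 13-13 22-24 27 11 12 12 20 6 12-2 7 133 1-1-16-9-19-30-38-17-16-2-8-12-8z"/><path data-summit="285 369" data-summit-m="799" d="M263 268l-1 32 8 29-23 36-7 22 19 23 3 7-2 5 22 8 10 10 4 10 2 12-9 12 11 2 24 11 12 8 3 9 3-19-2-41 4-21 0-16-6-12-16-15 0-21 3-18-4-5-18-14-12-4-9-1-17-35z"/><path data-summit="431 17" data-summit-m="778" d="M483 16l-195 0 0 2 30 48 0 14 8-17 9-8 4-1 27 6 54 20 14 0 15-2 16-20 27-8-5-8-1-22z"/><path data-summit="183 471" data-summit-m="744" d="M191 440l-24 6-15 8-20 17-6 10-22 9-25 22 52 5 36 0 42-5 21 5 8-20-21-36-13-13z"/><path data-summit="440 443" data-summit-m="714" d="M426 376l-26 31 0 9 3 6 0 24 3 6-4 27 4 10 18 18 1 4 24-15 31-10 4-7 0-15-8-21-26-45z"/><path data-summit="138 591" data-summit-m="688" d="M95 512l-18 0-6 4-7 9 15 24 3 26-4 16 81 1 1-31-3-16-9-23-10-5-34-1z"/><path data-summit="227 431" data-summit-m="755" d="M239 385l-15 17-22 18-8 17 0 4 10 7 18 19 16 30-9 25-1 26 31-35 13-25-14-42 0-17 4-12-6-12-15-15z"/>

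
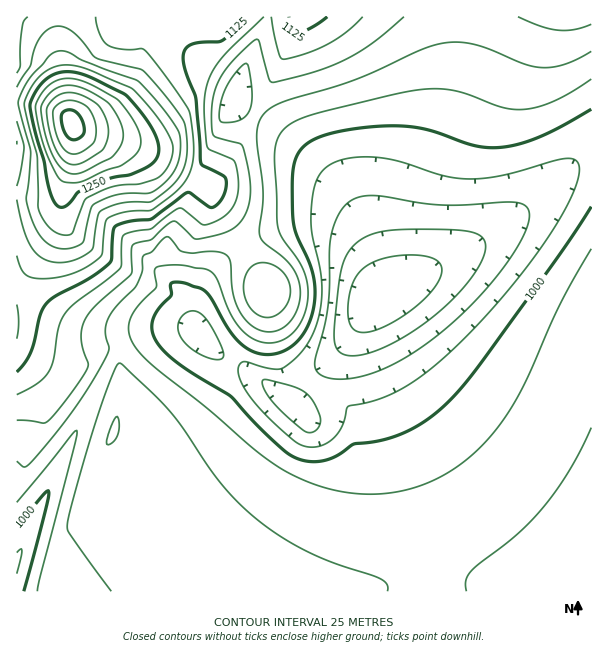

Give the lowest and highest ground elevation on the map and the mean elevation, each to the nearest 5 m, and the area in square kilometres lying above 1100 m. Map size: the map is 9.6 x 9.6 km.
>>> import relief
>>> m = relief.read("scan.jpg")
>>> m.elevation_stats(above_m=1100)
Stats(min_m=880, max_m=1385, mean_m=1050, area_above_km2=15.7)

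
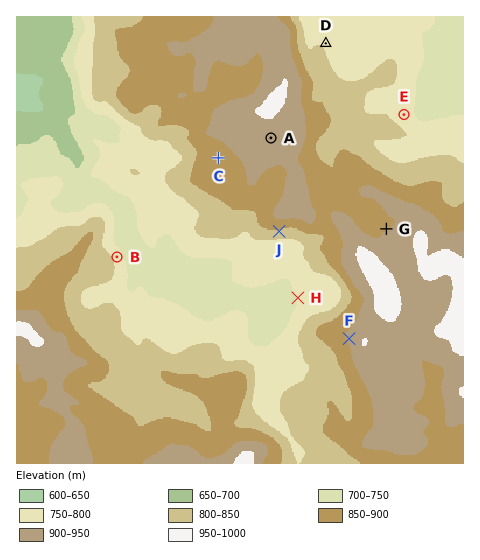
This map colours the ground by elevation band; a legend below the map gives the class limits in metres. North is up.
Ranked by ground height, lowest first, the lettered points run B C A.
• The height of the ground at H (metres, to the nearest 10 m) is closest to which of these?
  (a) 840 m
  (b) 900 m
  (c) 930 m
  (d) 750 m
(d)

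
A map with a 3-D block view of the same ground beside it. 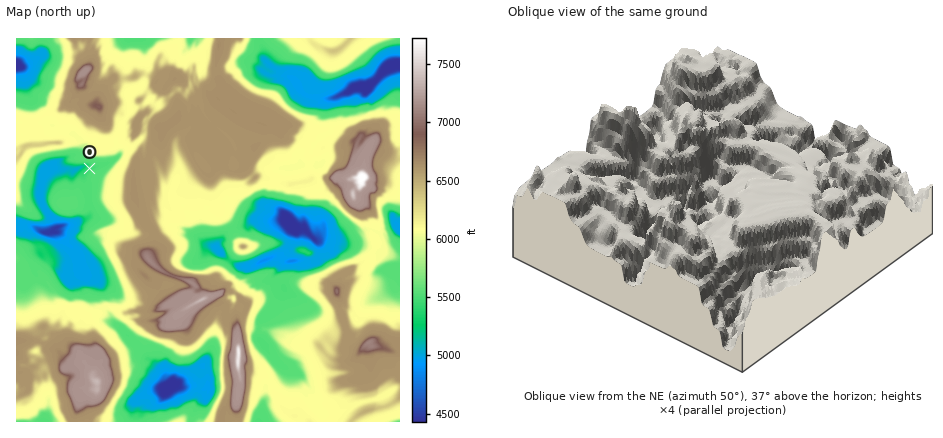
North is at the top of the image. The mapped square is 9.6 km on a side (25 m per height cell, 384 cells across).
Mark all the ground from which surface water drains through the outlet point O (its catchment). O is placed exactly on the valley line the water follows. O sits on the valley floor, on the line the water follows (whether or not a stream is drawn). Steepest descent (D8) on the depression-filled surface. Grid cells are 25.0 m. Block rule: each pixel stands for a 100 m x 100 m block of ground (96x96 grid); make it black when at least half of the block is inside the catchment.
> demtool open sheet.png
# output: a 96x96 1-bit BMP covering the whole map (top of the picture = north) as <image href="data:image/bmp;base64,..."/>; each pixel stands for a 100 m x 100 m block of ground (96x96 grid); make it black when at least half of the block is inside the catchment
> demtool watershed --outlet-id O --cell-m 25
<image width="96" height="96" href="data:image/bmp;base64,Qk2+BAAAAAAAAD4AAAAoAAAAYAAAAGAAAAABAAEAAAAAAIAEAAATCwAAEwsAAAIAAAAAAAAA////AAAAAAAAAAAAAAAAAAAAAAAAAAAAAAAAAAAAAAAAAAAAAAAAAAAAAAAAAAAAAAAAAAAAAAAAAAAAAAAAAAAAAAAAAAAAAAAAAAAAAAAAAAAAAAAAAAAAAAAAAAAAAAAAAAAAAAAAAAAAAAAAAAAAAAAAAAAAAAAAAAAAAAAAAAAAAAAAAAAAAAAAAAAAAAAAAAAAAAAAAAAAAAAAAAAAAAAAAAAAAAAAAAAAAAAAAAAAAAAAAAAAAAAAAAAAAAAAAAAAAAAAAAAAAAAAAAAAAAAAAAAAAAAAAAAAAAAAAAAAAAAAAAAAAAAAAAAAAAAAAAAAAAAAAAAAAAAAAAAAAAAAAAAAAAAAAAAAAAAAAAAAAAAAAAAAAAAAAAAAAAAAAAAAAAAAAAAAAAAAAAAAAAAAAAAAAAAAAAAAAAAAAAAAAAAAAAAAAAAAAAAAAAAAAAAAAAAAAAAAAAAAAAAAAAAAAAAAAAAAAAAAAAAAAAAAAAAAAAAAAAAAAAAAAAAAAAAAAAAAAAAAAAAAAAAAAAAAAAAAAAAAAAAAAAAAAAAAAAAAAAAAAAAAAAAAAAAAAAAAAAAAAAAAAAAAAAAAAAAAAAAAAAAAAAAAAAAAAAAAAAAAAAAAAAAAAAAAAAAAAAAAAAAAAAAAAAAAAAAAAAAAAAAAAAAAAAAAAAAAAAAAAAAAAAAAAAAAAAAAAAAAAAAAAAAAAAAAAAAAAAAAAAAAAAAAAAAAAAAAAAAAAAAAAAAAAAAAAAAAAAAAAAAAAAAAAAAAAAAAAAAAAAAAAAAAAAAAAAAAAAAAAAAAAAAAAAAAAAAAAAAAAAAAAAAAAAAAAAAAAAAAAAAAAAAAAAAAAAAAAAAAAAAAAAAAAAAAAAAAAAAAAAAAAAAAAAAAAAAAAAAAAAAAAAAAAAAAAAAAAAAAAAAAAAAAAAAAAAAAAAAAAAAAAAAAAAAAAAAAAAAAAAAAAAH8AAAAAAAAAAAAAA/8AAAAAAAAAAAAAB/8AAAAAAAAAAAAAB//gAAAAAAAAAAAAB//gAAAAAAAAAAAAA//gAAAAAAAAAAAAA//gAAAAAAAAAAAAA//gAAAAAAAAAAAAAf/wAAAAAAAAAAAAAP/4AAAAAAAAAAAAAH/8AAAAAAAAAAAAAH/8AAAAAAAAAAAAAH/+AAAAAAAAAAAAAH/+AAAAAAAAAAAAAH//AAAAAAAAAAAAAP//gAAAAAAAAAAAAf//wAAAAAAAAAAAAf//4AAAAAAAAAAAAf//4AAAAAAAAAAAA///4AAAAAAAAAAAA///wAAAAAAAAAAAAf//4AAAAAAAAAAAAf//8AAAAAAAAAAAAP//8AAAAAAAAAAAAH/+8AAAAAAAAAAAAD/4YAAAAAAAAAAAAADwAAAAAAAAAAAAAAAAAAAAAAAAAAAAAAAAAAAAAAAAAAAAAAAAAAAAAAAAAAAAAAAAAAAAAAAAAAAAAAAAAAAAAAAAAAAAAAAAAAAAAAAAAAAAAAAAAAAAAAAAAAAAAAAAAAAAAAAAAAAAAAAAAAAAAAAAAA="/>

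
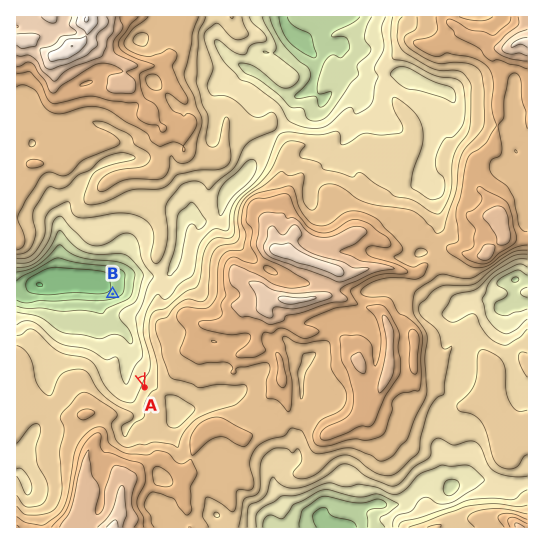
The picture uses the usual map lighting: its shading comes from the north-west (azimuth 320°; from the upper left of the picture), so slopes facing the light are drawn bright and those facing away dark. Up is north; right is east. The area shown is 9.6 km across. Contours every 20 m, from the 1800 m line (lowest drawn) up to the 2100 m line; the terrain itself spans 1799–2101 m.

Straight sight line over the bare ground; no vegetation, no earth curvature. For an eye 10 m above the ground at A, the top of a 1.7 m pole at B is hidden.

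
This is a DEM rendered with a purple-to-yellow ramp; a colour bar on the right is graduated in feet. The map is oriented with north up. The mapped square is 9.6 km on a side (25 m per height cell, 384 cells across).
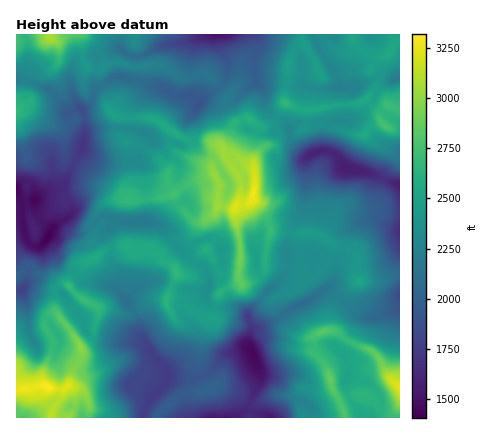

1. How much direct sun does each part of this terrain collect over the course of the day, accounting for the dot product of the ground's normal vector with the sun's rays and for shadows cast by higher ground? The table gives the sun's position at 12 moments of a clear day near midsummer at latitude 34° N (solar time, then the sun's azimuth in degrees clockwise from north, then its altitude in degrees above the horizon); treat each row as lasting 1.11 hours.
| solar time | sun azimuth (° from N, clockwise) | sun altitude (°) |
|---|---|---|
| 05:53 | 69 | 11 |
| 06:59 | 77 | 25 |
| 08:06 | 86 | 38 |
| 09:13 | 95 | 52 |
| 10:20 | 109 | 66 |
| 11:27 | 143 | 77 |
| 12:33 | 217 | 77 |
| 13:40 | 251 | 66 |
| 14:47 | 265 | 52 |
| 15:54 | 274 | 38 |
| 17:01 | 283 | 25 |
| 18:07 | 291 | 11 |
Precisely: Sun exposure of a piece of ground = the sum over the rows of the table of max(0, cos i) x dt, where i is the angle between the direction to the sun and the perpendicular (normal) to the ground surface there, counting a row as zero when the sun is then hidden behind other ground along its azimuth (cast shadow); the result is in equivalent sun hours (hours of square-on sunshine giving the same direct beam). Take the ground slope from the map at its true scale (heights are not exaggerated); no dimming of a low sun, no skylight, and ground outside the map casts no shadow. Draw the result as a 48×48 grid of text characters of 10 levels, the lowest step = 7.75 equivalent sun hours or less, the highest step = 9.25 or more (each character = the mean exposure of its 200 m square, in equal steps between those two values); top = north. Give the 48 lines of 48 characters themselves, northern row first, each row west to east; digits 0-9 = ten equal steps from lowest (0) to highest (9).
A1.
553454432255455543444555554455555455556655556656
432113122344444434455555455556655455555665566655
222022234455543343455555555666555355545555556655
455443335566544455555555555666554455554555556545
555531335453223445556666655666554555554555555544
554323334334555544345555555665554555555455545544
444445445455555655544345555655554556554455655543
552455433545555555565555556555543456666555435555
664455532435665555556655556545542445655554455456
654444444435565544445554555344544235544444455555
433455543333455545444543443455456544445555554555
443445532344444323541333235555555555655566554255
212235533344565654443440224545545553100024554201
134445544434556665554542554455433440000000024542
555555544444455565554443456554423221011100001355
555555555544556555655555546655124213313342111125
435555556555556655555555555655124323235444321112
223455555555445555556555554554024444355455544430
454455555554456665565555455454024444445433345554
555556544444466665665555555444023334345555555544
655556543234566655555544555455224444356555556654
556555442142221011356544454553223344466665556654
556554430344200223334555522442244454466665555554
556544411566666665444354310422344454566655565554
555444424566555555544430021223354455555655555554
455344224565455555565543443214443455555555555445
445441145545556666555555443114443455555566654445
522333134555555555655554534124344566665556654545
554431055545533445554655533224344566666556654555
555421455445554433345555443334344566665555654566
444444455545555554434555443444424566654555554555
344343325555555555354455444443234666534555434443
444353134444555555355665343001335653345655444444
443244423544355554445665433000244323555665555555
531353453353445443245566655300344455555556555555
531544155432444344235555653311335555555545555665
532543215524443244424554542333344555422323445555
533354401434444334432344320011343454443354555666
434355440344454543444433101321144444454444411455
223255544034445554455554334433123444565554332045
201155555244444565445555455533323233245556543323
531255555344434456555555565434433333335556554343
654445455443234446655555665443444444433445544245
655533444322344445555666665554434434442435544115
555545444223444455555666554555434344443435544303
344445345223334545555554444555443344444345544422
223564454334434544554443334455432225444444544442
544455544224543425544542234555433314644444555553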